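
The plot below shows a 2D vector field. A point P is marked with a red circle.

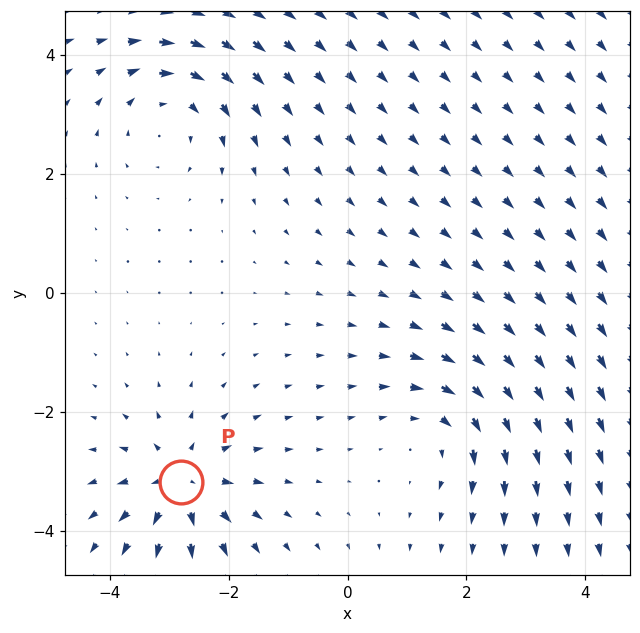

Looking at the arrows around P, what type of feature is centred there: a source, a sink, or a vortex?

At P (-2.8, -3.2) the arrows spread outward. Divergence about +4, curl ≈0 — positive divergence with near-zero curl is a source.

source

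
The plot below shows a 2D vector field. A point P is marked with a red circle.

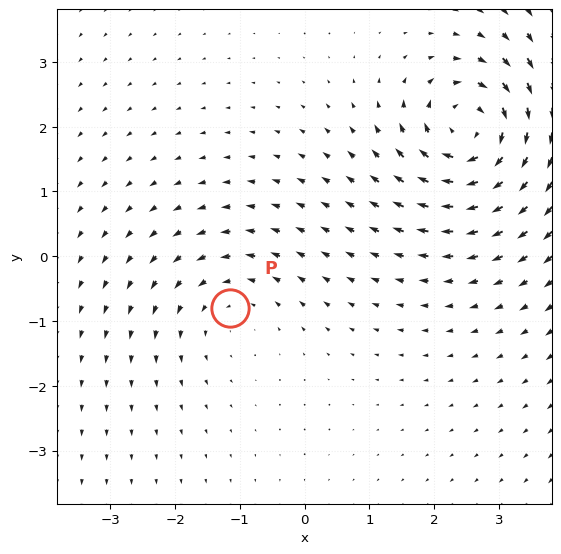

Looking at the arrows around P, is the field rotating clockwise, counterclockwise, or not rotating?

counterclockwise

Near P at (-1.2, -0.8) the arrows circulate counterclockwise. The curl (z-component) there is about +2; positive curl means counterclockwise rotation.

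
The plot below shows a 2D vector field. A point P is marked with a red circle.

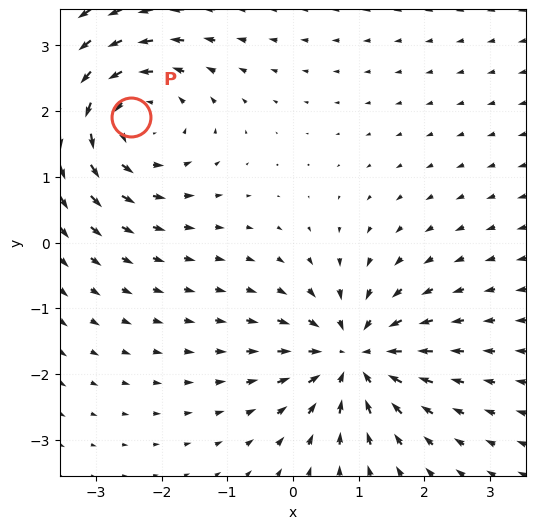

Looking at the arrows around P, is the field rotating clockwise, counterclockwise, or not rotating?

counterclockwise

Near P at (-2.5, 1.9) the arrows circulate counterclockwise. The curl (z-component) there is about +4; positive curl means counterclockwise rotation.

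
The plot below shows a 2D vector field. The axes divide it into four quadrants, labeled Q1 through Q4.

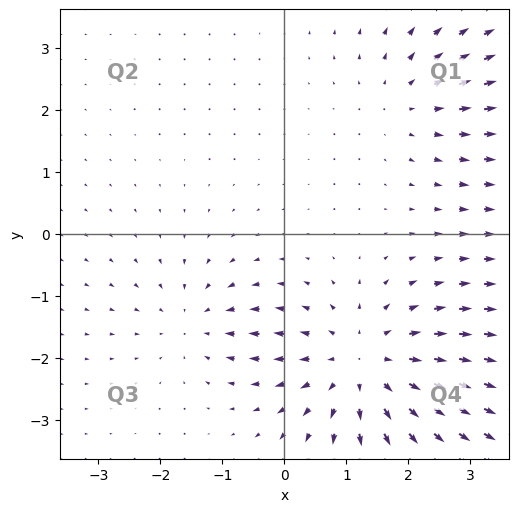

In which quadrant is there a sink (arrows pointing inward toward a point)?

Q3

The sink sits at approximately (-1.4, -1.4), which lies in quadrant Q3. The divergence there is about -3, negative as expected for a sink.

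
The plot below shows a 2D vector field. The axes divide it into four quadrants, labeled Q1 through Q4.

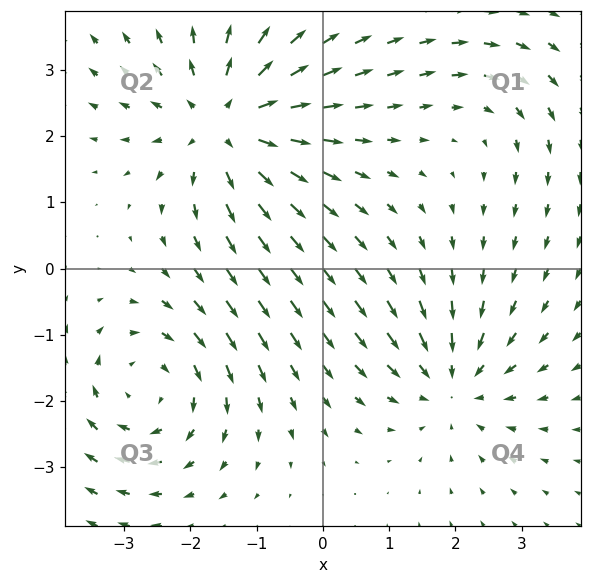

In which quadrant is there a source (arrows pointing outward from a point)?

Q2

The source sits at approximately (-1.5, 2.2), which lies in quadrant Q2. The divergence there is about +5, positive as expected for a source.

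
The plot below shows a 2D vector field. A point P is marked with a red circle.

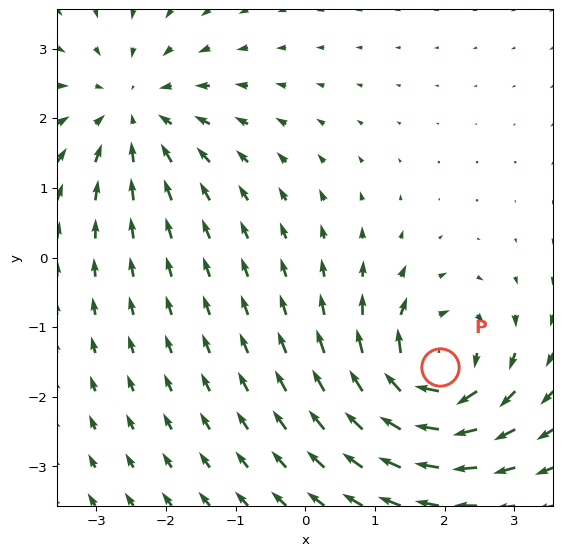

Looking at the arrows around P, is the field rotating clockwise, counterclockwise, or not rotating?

Near P at (1.9, -1.6) the arrows circulate clockwise. The curl (z-component) there is about -6; negative curl means clockwise rotation.

clockwise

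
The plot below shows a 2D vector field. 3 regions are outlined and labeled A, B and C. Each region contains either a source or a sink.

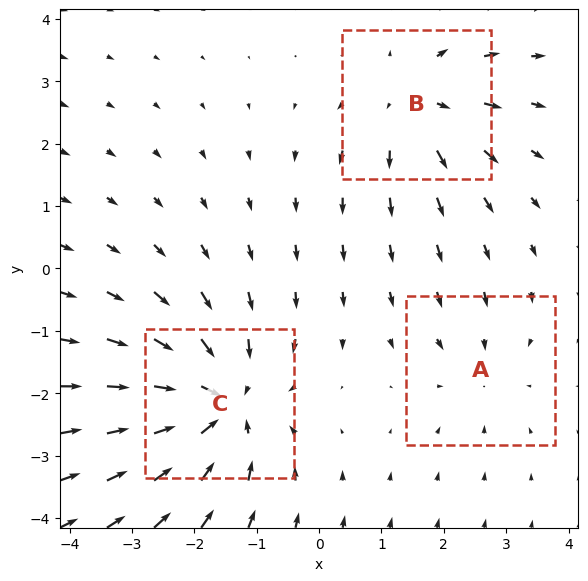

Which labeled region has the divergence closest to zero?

Divergence at each region's feature centre — A: about -2, B: about +3, C: about -5. Region A is closest to zero.

A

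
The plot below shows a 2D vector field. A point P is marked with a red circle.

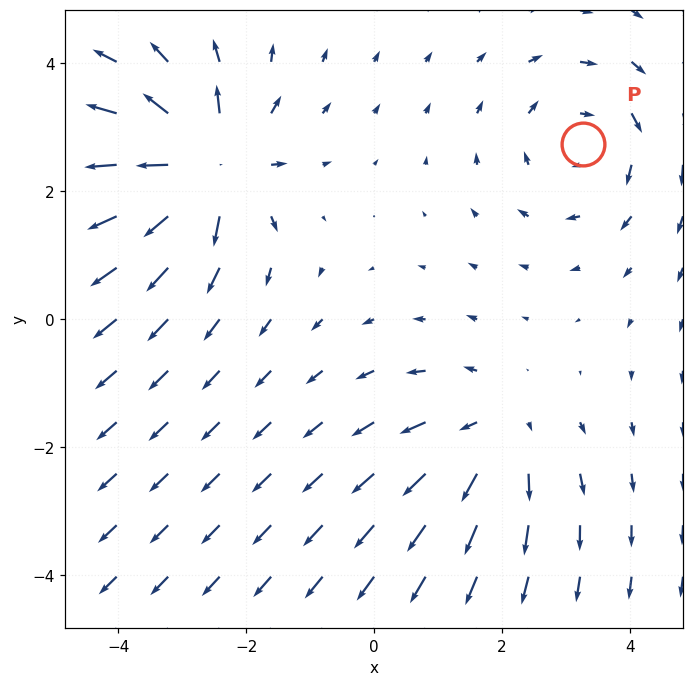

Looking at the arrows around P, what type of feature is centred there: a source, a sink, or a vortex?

At P (3.3, 2.7) the arrows circulate clockwise. Divergence ≈0, curl about -2 — near-zero divergence with nonzero curl is a vortex.

vortex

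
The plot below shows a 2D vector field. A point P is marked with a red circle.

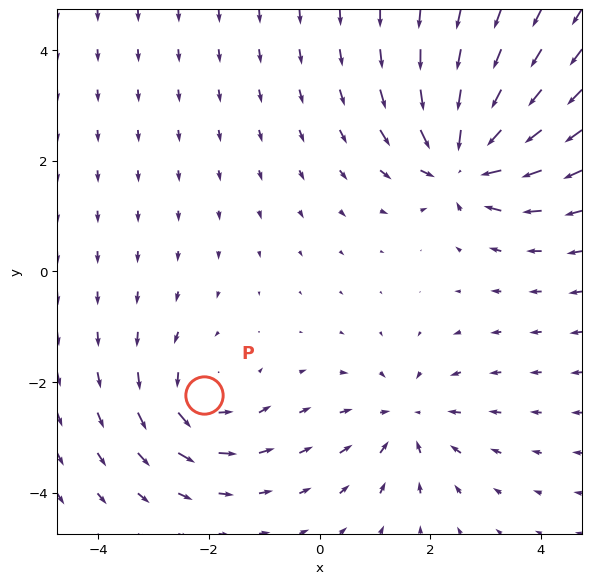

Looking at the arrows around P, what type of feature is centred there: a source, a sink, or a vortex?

At P (-2.1, -2.2) the arrows circulate counterclockwise. Divergence ≈0, curl about +4 — near-zero divergence with nonzero curl is a vortex.

vortex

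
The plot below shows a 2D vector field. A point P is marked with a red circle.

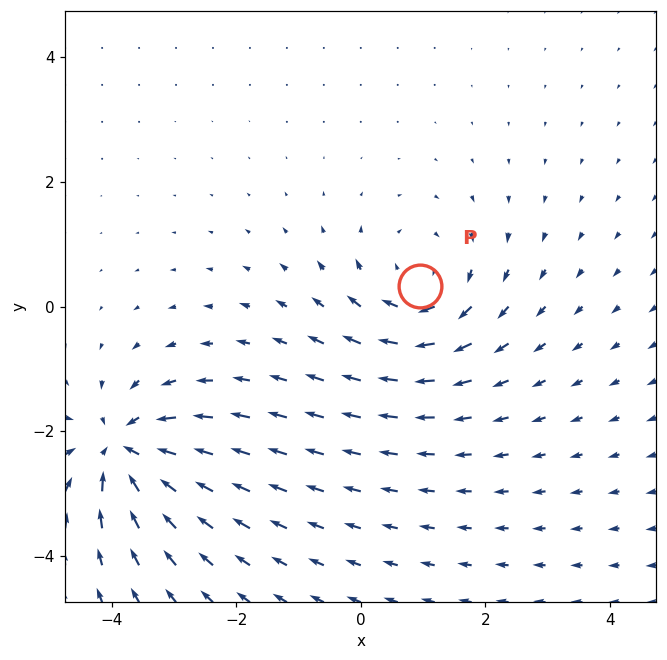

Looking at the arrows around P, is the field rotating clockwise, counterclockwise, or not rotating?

Near P at (1.0, 0.3) the arrows circulate clockwise. The curl (z-component) there is about -4; negative curl means clockwise rotation.

clockwise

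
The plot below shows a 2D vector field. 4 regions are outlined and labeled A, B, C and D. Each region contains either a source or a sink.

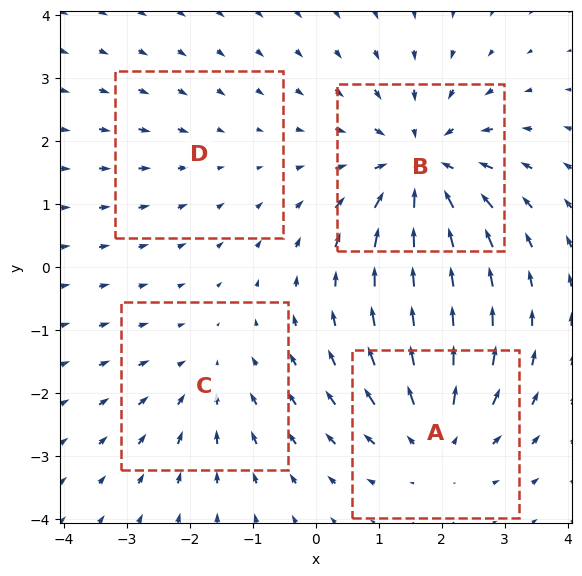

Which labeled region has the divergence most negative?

Divergence at each region's feature centre — A: about +5, B: about -7, C: about -3, D: about -2. Region B is most negative.

B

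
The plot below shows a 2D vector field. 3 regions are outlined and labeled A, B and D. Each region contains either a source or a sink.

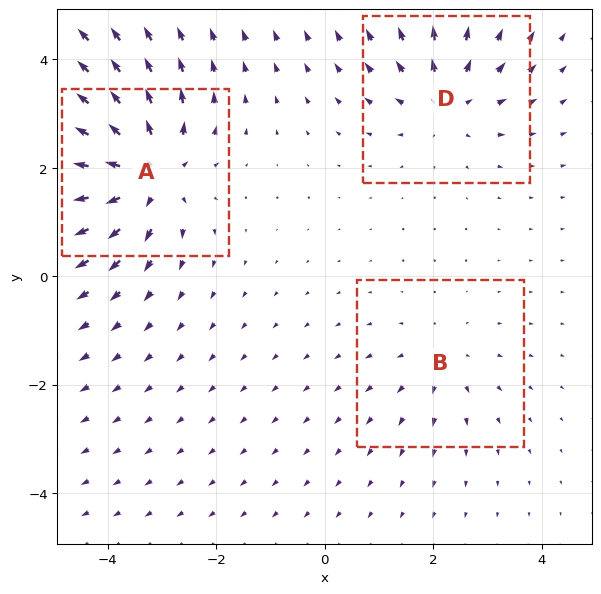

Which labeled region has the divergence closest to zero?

B

Divergence at each region's feature centre — A: about +5, B: about +2, D: about +3. Region B is closest to zero.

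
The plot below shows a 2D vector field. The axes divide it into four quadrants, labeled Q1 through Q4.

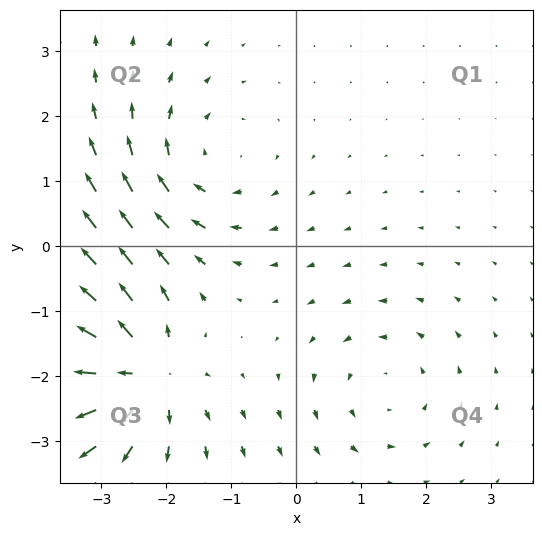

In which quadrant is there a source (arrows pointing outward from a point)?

Q3

The source sits at approximately (-2.4, -2.0), which lies in quadrant Q3. The divergence there is about +6, positive as expected for a source.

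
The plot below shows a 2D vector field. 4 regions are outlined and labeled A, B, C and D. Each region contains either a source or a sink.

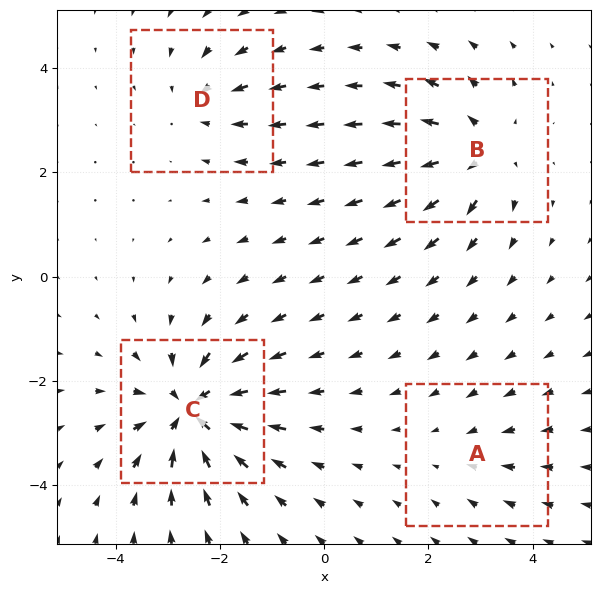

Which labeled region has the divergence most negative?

C

Divergence at each region's feature centre — A: about -2, B: about +5, C: about -8, D: about -4. Region C is most negative.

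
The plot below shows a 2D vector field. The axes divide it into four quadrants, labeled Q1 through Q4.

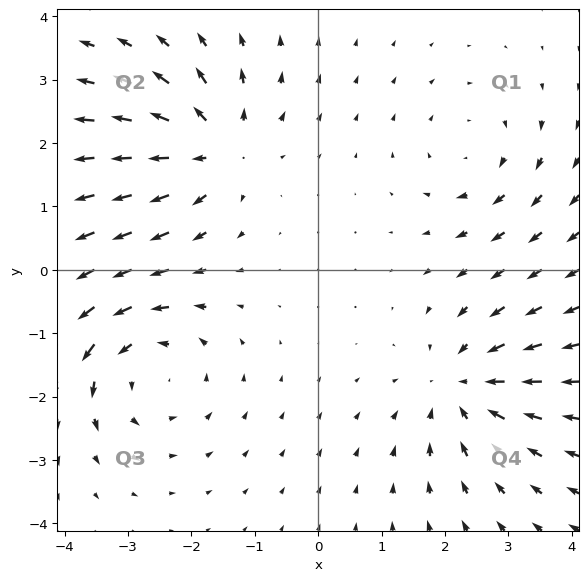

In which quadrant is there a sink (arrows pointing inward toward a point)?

The sink sits at approximately (2.3, -1.8), which lies in quadrant Q4. The divergence there is about -4, negative as expected for a sink.

Q4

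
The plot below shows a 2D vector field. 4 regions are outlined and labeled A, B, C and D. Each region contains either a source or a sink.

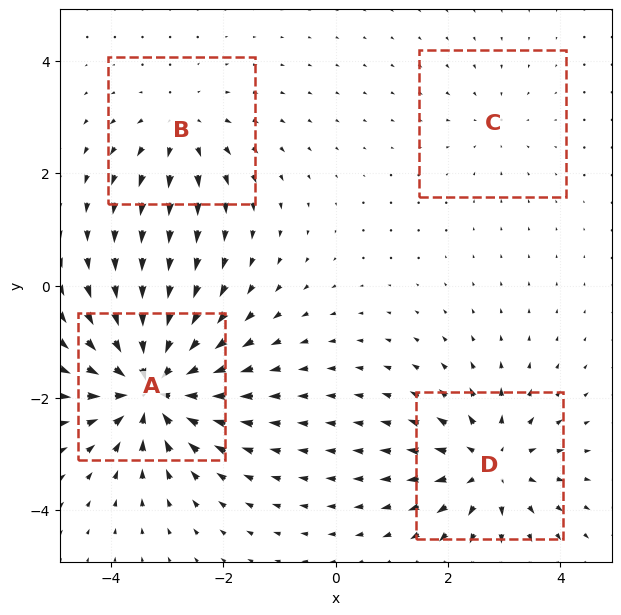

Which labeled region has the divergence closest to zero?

Divergence at each region's feature centre — A: about -8, B: about +4, C: about -2, D: about +5. Region C is closest to zero.

C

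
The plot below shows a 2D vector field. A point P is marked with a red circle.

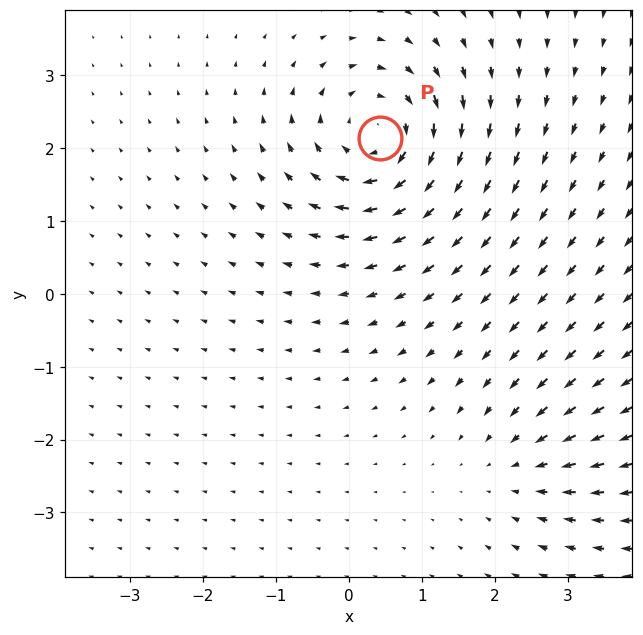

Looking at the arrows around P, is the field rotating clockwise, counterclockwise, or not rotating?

clockwise

Near P at (0.4, 2.1) the arrows circulate clockwise. The curl (z-component) there is about -5; negative curl means clockwise rotation.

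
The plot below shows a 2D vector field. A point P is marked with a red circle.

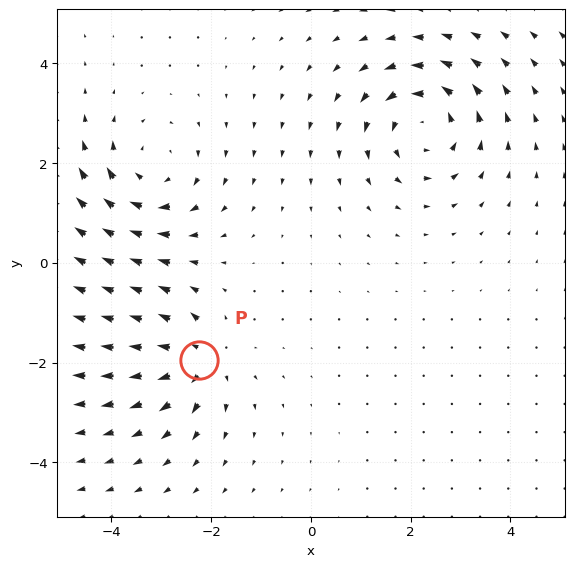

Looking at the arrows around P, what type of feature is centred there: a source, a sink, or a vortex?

source

At P (-2.2, -1.9) the arrows spread outward. Divergence about +5, curl ≈0 — positive divergence with near-zero curl is a source.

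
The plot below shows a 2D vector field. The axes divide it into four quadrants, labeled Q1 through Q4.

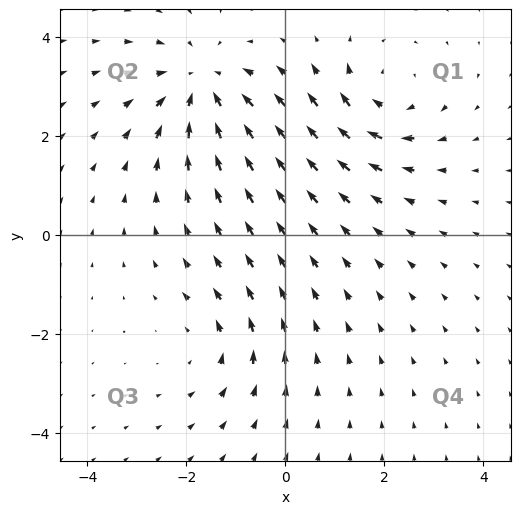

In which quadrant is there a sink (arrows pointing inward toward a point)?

The sink sits at approximately (-1.7, 3.0), which lies in quadrant Q2. The divergence there is about -4, negative as expected for a sink.

Q2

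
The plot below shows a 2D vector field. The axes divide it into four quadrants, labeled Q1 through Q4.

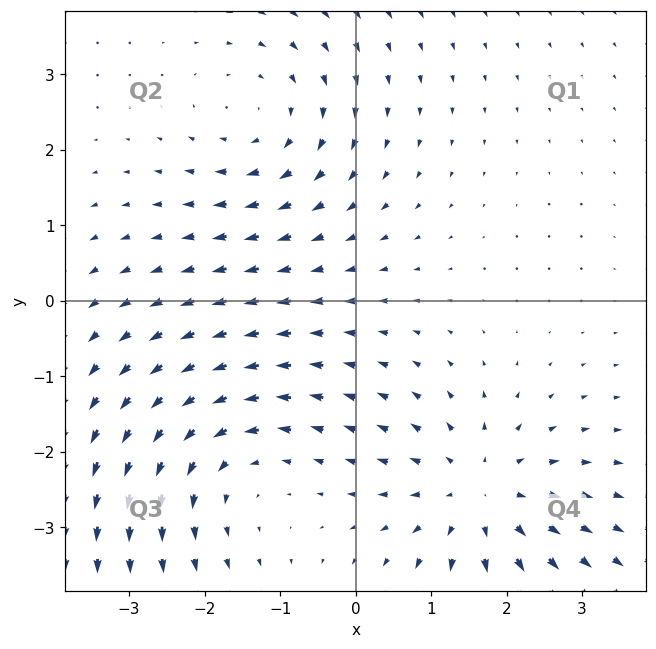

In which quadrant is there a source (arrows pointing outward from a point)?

Q4

The source sits at approximately (1.7, -2.6), which lies in quadrant Q4. The divergence there is about +4, positive as expected for a source.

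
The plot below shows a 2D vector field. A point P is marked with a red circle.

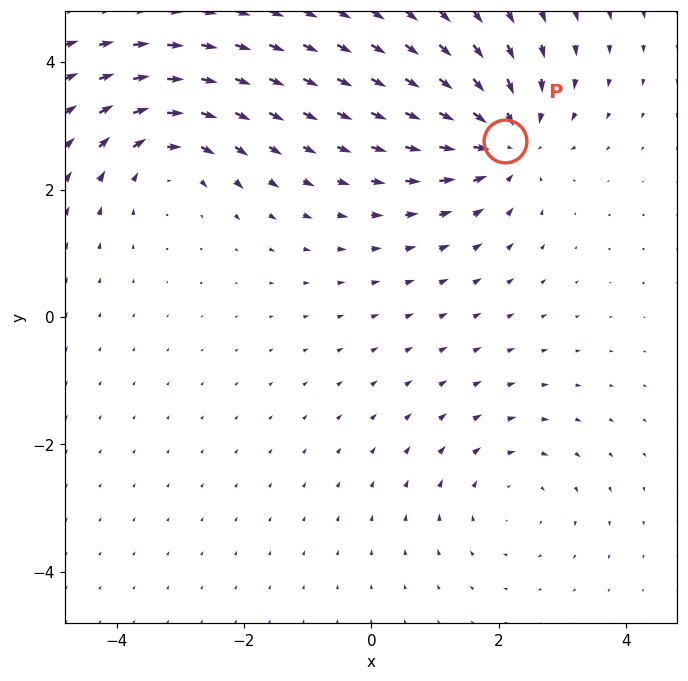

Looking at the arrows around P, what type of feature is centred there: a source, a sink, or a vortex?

At P (2.1, 2.8) the arrows converge inward. Divergence about -5, curl ≈0 — negative divergence with near-zero curl is a sink.

sink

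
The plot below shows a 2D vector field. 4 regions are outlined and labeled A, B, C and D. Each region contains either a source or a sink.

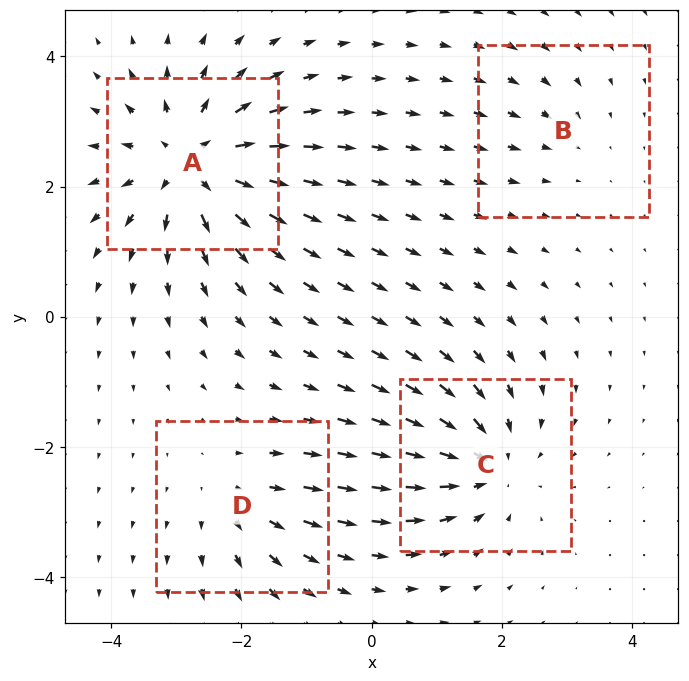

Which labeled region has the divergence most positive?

A

Divergence at each region's feature centre — A: about +7, B: about -2, C: about -5, D: about +3. Region A is most positive.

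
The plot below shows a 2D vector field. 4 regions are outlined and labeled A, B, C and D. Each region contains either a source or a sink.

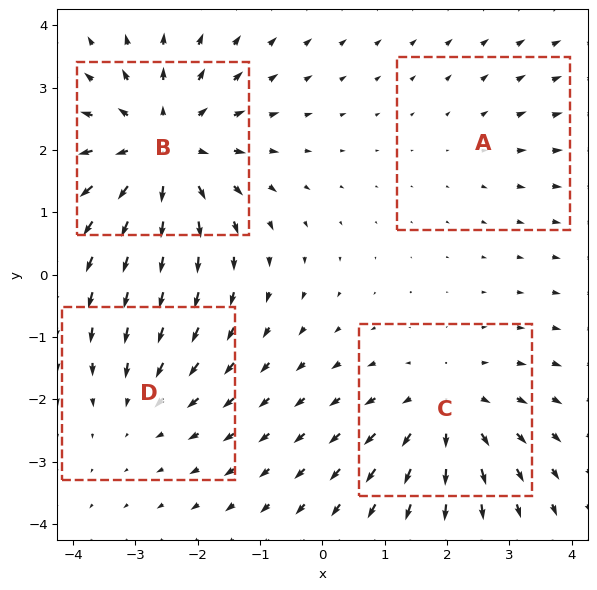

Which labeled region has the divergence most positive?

Divergence at each region's feature centre — A: about +2, B: about +6, C: about +4, D: about -3. Region B is most positive.

B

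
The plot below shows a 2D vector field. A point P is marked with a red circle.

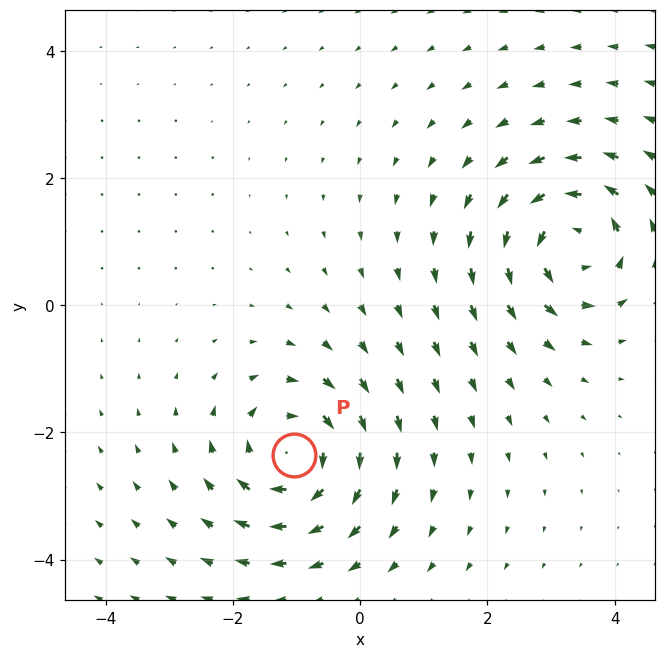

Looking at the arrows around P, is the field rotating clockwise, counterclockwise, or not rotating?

Near P at (-1.0, -2.4) the arrows circulate clockwise. The curl (z-component) there is about -6; negative curl means clockwise rotation.

clockwise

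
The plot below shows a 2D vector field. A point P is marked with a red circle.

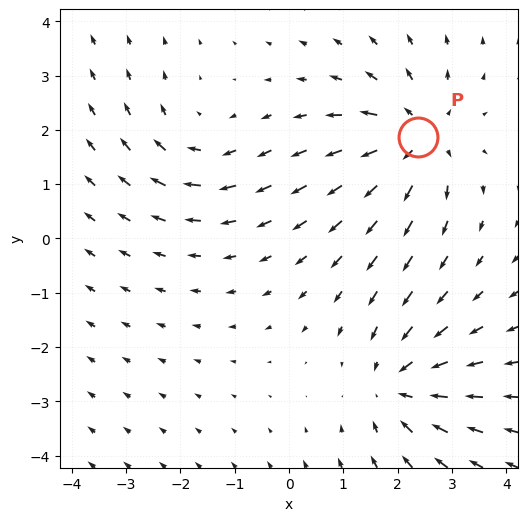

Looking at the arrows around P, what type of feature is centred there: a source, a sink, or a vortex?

source

At P (2.4, 1.9) the arrows spread outward. Divergence about +4, curl ≈0 — positive divergence with near-zero curl is a source.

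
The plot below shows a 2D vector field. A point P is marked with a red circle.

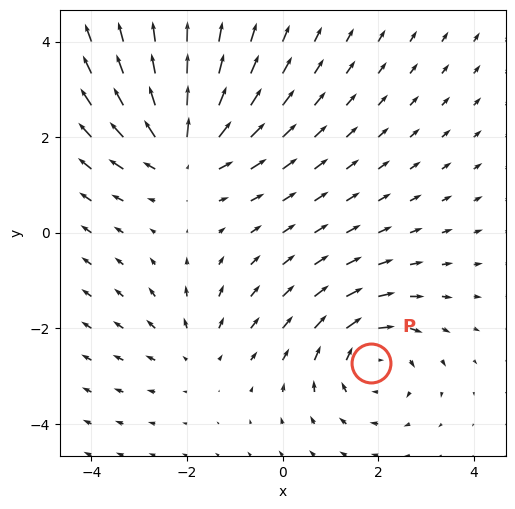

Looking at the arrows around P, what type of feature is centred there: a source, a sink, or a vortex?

vortex

At P (1.8, -2.7) the arrows circulate clockwise. Divergence ≈0, curl about -4 — near-zero divergence with nonzero curl is a vortex.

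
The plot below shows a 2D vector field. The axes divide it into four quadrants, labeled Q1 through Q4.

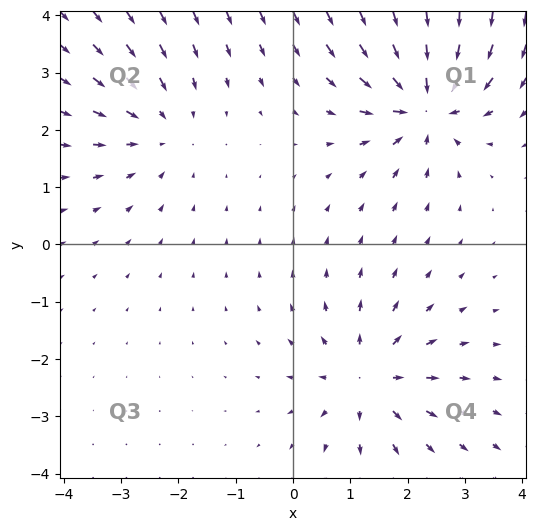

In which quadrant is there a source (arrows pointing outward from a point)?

The source sits at approximately (1.3, -2.3), which lies in quadrant Q4. The divergence there is about +4, positive as expected for a source.

Q4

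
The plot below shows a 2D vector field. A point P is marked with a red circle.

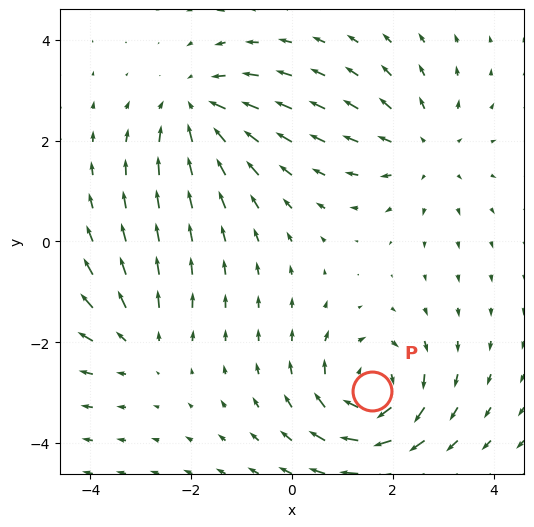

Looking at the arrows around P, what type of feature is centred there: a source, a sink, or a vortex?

At P (1.6, -3.0) the arrows circulate clockwise. Divergence ≈0, curl about -6 — near-zero divergence with nonzero curl is a vortex.

vortex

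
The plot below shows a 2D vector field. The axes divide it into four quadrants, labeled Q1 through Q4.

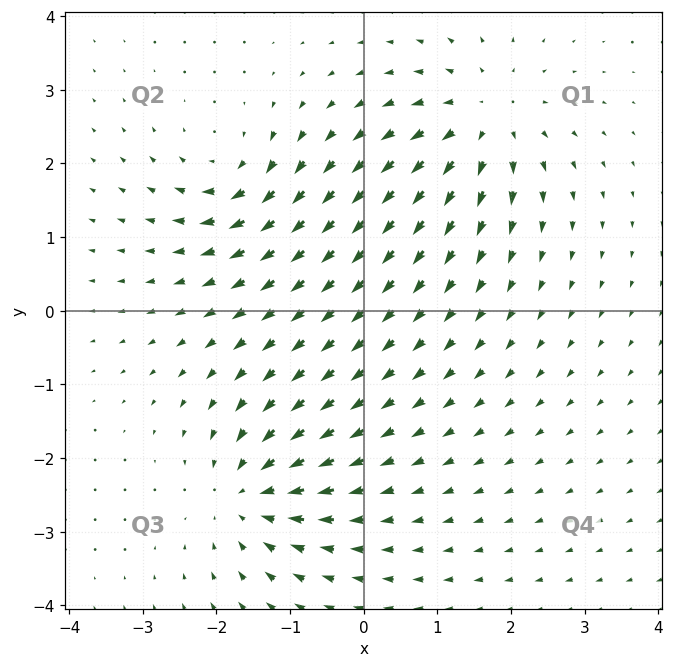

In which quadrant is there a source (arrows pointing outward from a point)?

The source sits at approximately (1.6, 2.6), which lies in quadrant Q1. The divergence there is about +4, positive as expected for a source.

Q1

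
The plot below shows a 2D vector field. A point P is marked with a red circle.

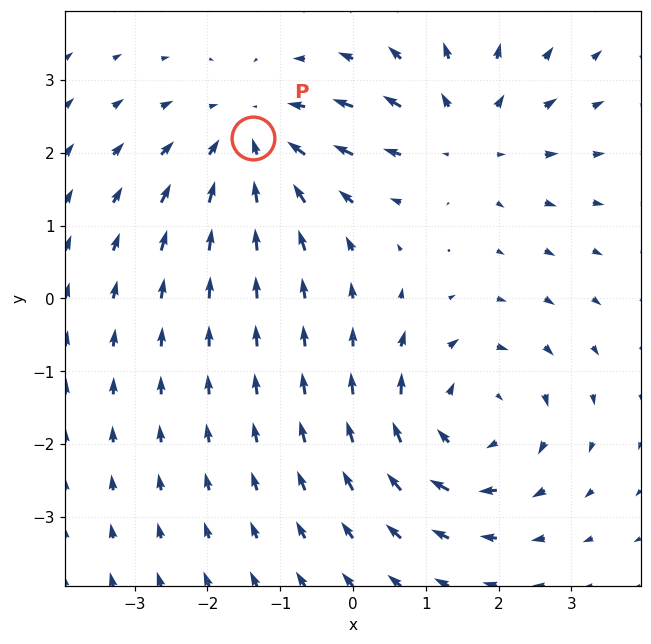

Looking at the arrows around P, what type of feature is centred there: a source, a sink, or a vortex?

sink

At P (-1.4, 2.2) the arrows converge inward. Divergence about -4, curl ≈0 — negative divergence with near-zero curl is a sink.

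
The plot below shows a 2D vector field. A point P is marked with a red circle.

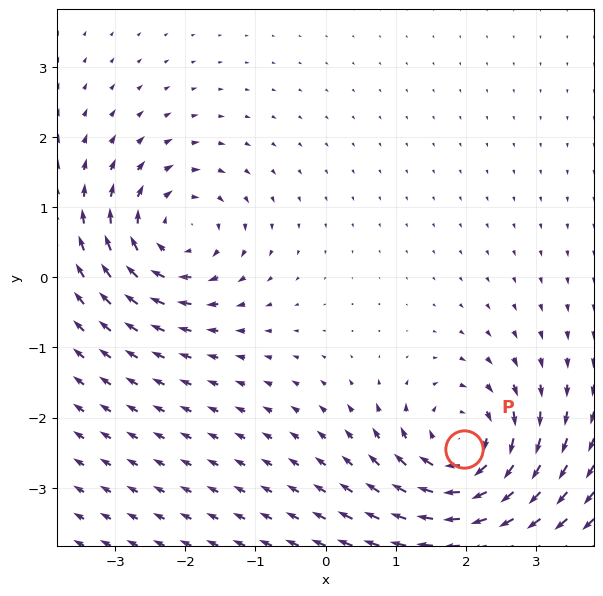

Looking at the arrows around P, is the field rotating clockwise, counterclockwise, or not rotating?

Near P at (2.0, -2.5) the arrows circulate clockwise. The curl (z-component) there is about -6; negative curl means clockwise rotation.

clockwise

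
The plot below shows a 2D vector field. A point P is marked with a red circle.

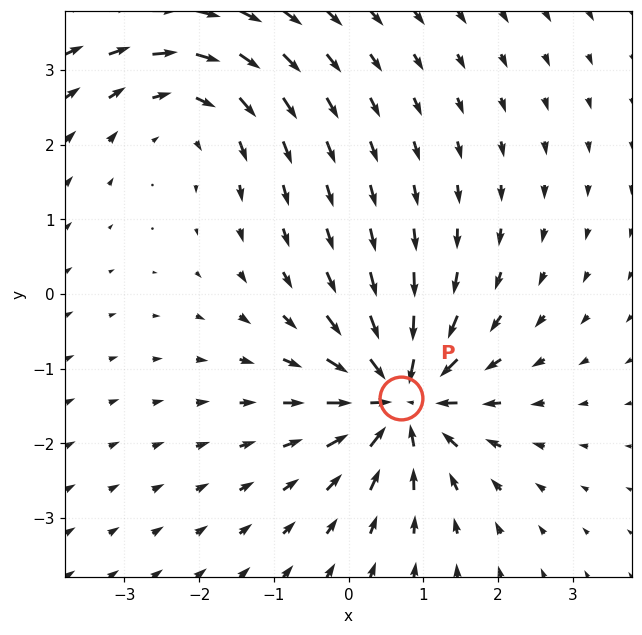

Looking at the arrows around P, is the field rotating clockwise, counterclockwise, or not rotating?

not rotating

Near P at (0.7, -1.4) the arrows show no circulation. The curl there is ≈0.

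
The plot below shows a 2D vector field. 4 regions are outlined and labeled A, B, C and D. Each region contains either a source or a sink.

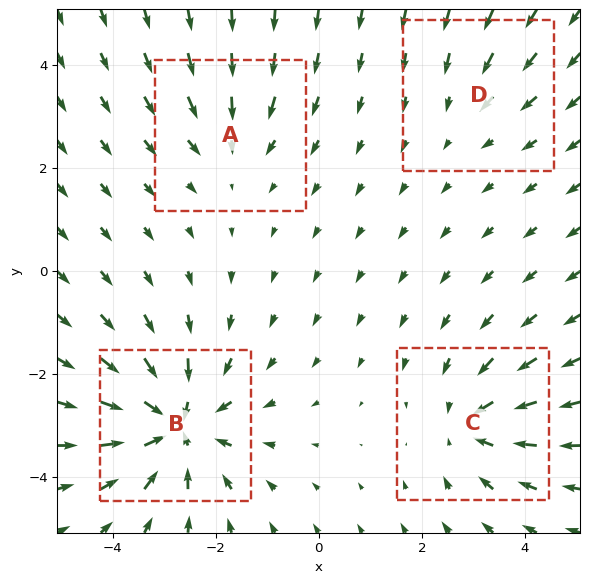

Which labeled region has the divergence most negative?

Divergence at each region's feature centre — A: about -3, B: about -7, C: about -5, D: about -2. Region B is most negative.

B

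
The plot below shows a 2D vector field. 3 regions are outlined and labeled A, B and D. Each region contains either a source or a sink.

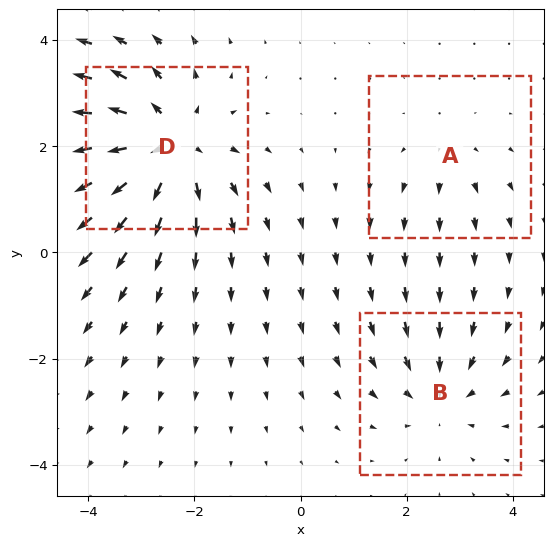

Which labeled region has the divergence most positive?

Divergence at each region's feature centre — A: about +2, B: about -3, D: about +5. Region D is most positive.

D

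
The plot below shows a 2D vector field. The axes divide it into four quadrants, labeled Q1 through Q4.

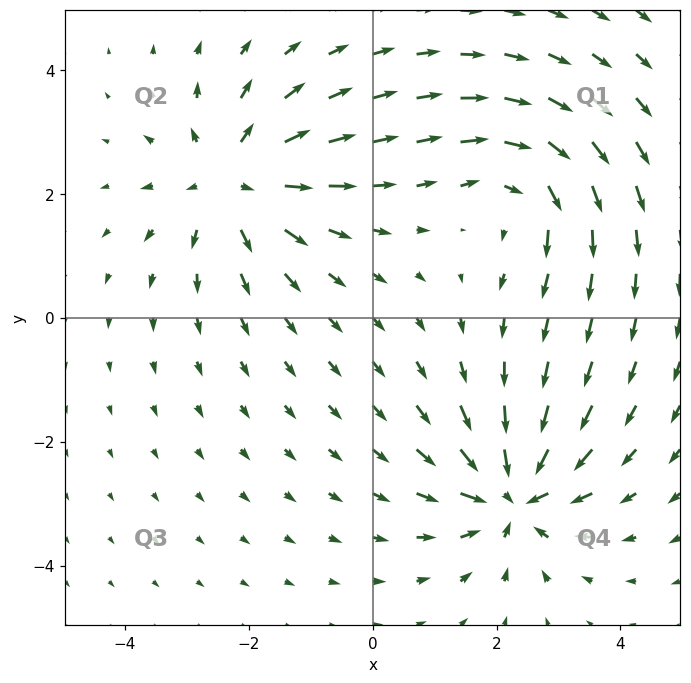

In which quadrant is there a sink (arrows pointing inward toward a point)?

Q4

The sink sits at approximately (2.3, -2.9), which lies in quadrant Q4. The divergence there is about -5, negative as expected for a sink.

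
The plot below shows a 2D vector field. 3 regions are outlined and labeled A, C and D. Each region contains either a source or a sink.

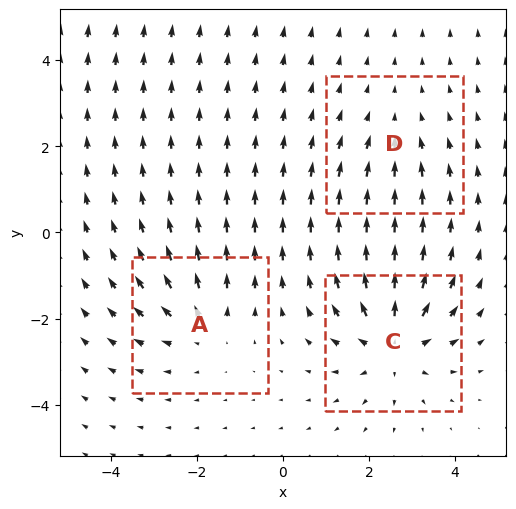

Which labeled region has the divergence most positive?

C

Divergence at each region's feature centre — A: about +3, C: about +4, D: about -2. Region C is most positive.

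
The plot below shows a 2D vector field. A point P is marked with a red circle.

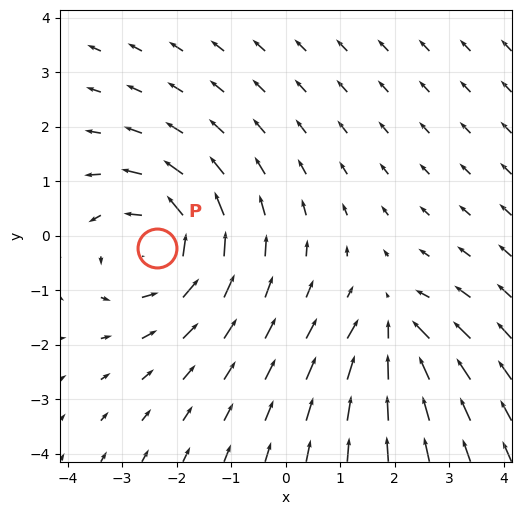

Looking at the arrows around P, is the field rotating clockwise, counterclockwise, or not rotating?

counterclockwise

Near P at (-2.4, -0.2) the arrows circulate counterclockwise. The curl (z-component) there is about +4; positive curl means counterclockwise rotation.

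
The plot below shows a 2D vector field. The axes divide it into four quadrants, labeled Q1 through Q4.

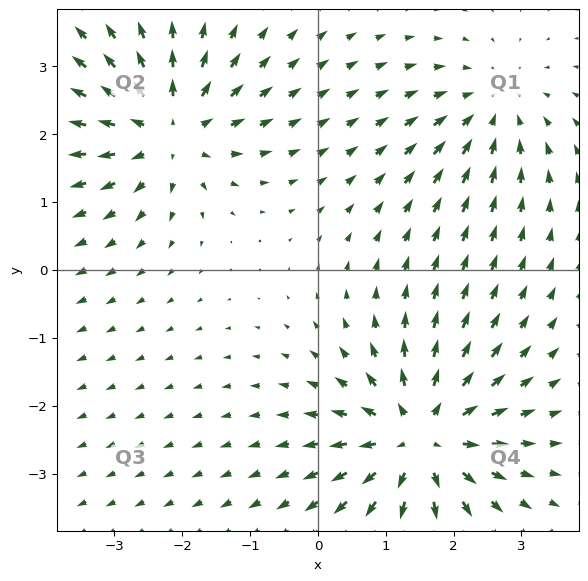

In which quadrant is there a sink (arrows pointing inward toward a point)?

Q1

The sink sits at approximately (2.6, 2.4), which lies in quadrant Q1. The divergence there is about -3, negative as expected for a sink.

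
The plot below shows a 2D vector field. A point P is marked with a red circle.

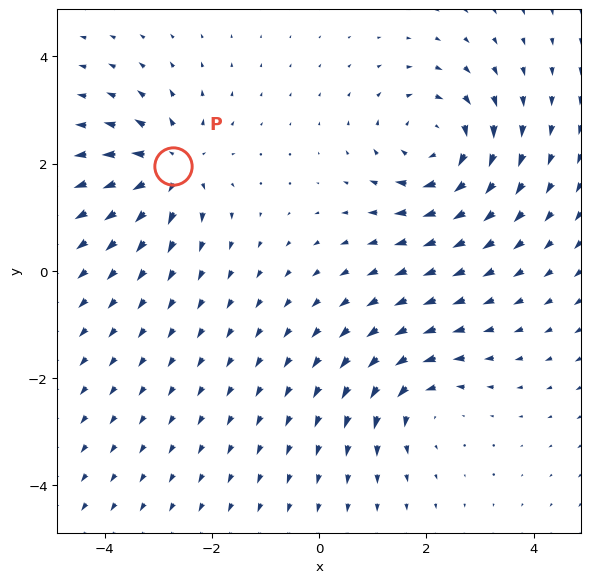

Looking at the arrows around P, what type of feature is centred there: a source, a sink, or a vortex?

source

At P (-2.7, 2.0) the arrows spread outward. Divergence about +5, curl ≈0 — positive divergence with near-zero curl is a source.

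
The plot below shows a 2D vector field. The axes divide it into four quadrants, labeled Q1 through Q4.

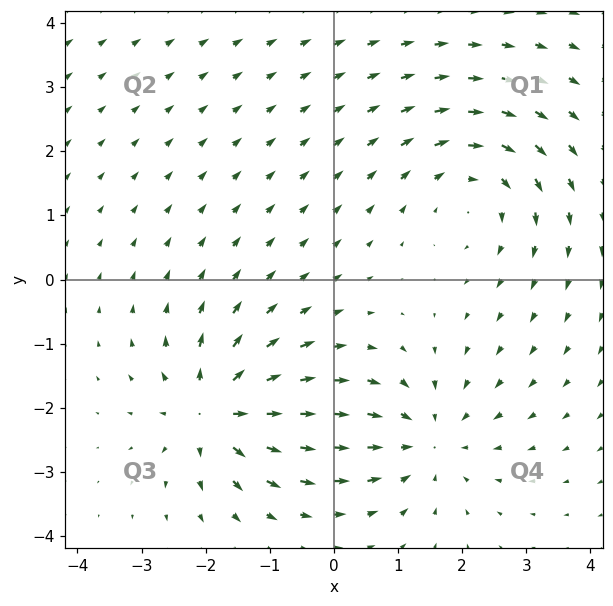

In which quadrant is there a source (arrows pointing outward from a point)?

The source sits at approximately (-1.8, -2.1), which lies in quadrant Q3. The divergence there is about +5, positive as expected for a source.

Q3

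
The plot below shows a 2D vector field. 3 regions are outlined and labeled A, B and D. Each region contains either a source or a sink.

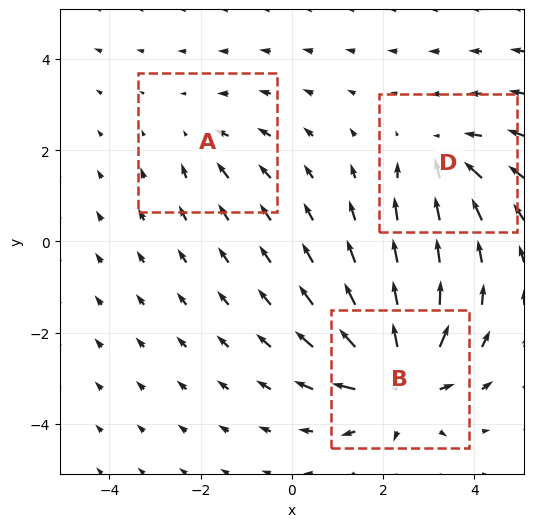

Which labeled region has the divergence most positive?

Divergence at each region's feature centre — A: about -2, B: about +5, D: about -3. Region B is most positive.

B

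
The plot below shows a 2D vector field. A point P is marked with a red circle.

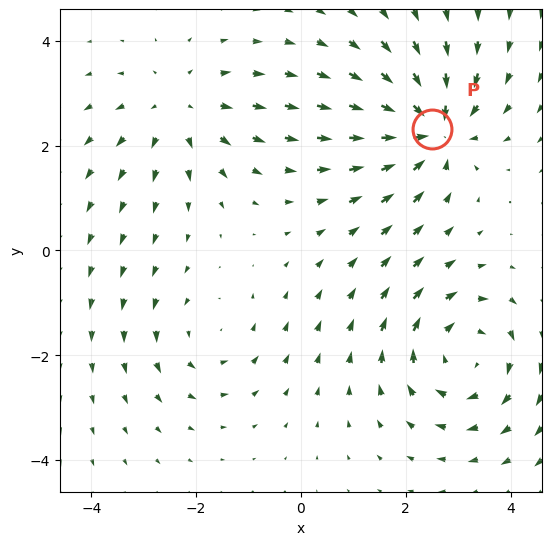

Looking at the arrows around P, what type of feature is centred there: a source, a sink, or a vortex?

At P (2.5, 2.3) the arrows converge inward. Divergence about -6, curl ≈0 — negative divergence with near-zero curl is a sink.

sink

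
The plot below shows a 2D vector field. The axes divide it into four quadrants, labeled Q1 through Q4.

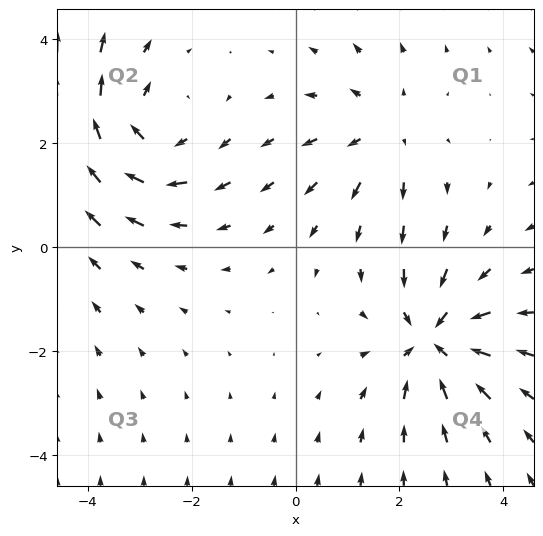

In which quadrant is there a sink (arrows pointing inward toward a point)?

The sink sits at approximately (2.7, -1.8), which lies in quadrant Q4. The divergence there is about -4, negative as expected for a sink.

Q4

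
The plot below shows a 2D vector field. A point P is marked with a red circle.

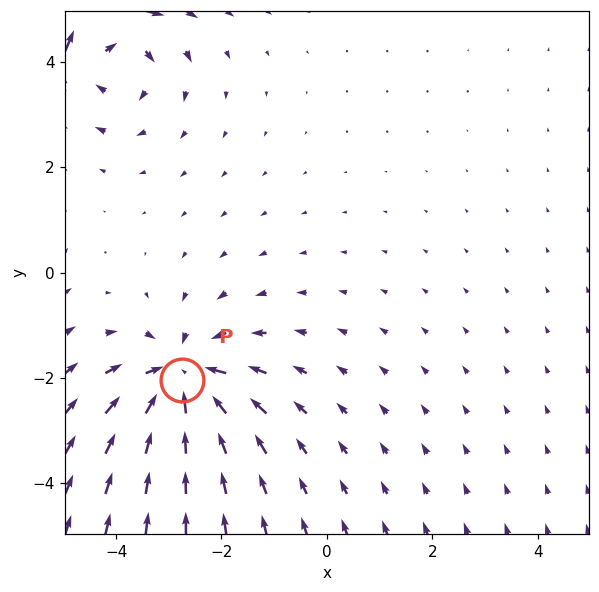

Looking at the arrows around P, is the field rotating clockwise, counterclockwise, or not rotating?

Near P at (-2.7, -2.0) the arrows show no circulation. The curl there is ≈0.

not rotating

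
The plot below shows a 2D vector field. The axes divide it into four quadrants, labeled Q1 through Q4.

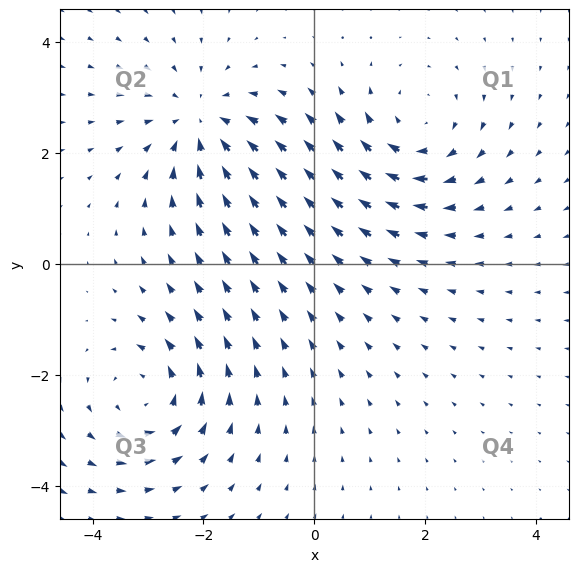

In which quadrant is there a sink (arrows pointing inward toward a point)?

The sink sits at approximately (-2.0, 2.5), which lies in quadrant Q2. The divergence there is about -4, negative as expected for a sink.

Q2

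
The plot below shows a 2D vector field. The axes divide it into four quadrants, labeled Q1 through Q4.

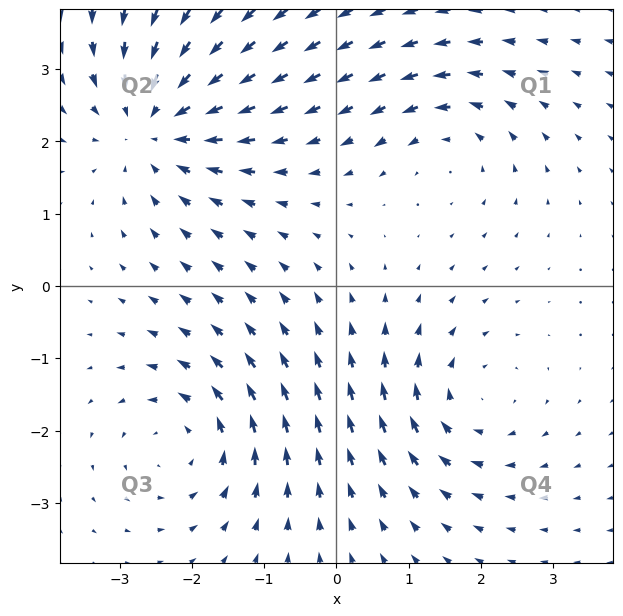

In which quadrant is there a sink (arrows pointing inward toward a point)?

The sink sits at approximately (-2.5, 2.2), which lies in quadrant Q2. The divergence there is about -4, negative as expected for a sink.

Q2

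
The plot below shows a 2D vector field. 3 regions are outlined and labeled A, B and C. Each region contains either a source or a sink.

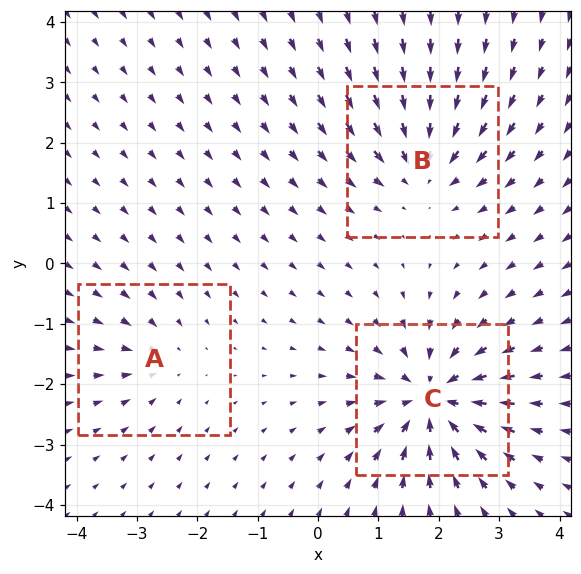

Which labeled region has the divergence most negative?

C

Divergence at each region's feature centre — A: about -3, B: about -4, C: about -6. Region C is most negative.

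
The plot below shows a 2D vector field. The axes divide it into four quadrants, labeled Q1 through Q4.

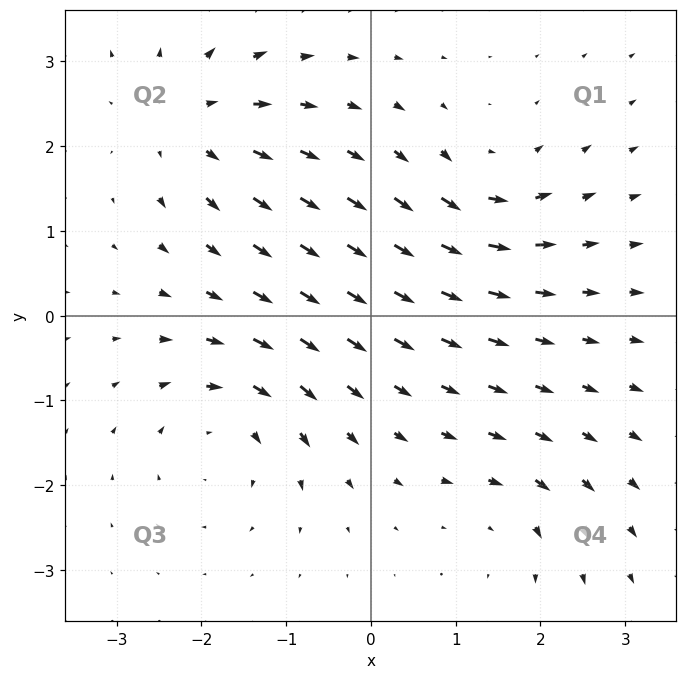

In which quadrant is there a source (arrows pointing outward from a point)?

The source sits at approximately (-2.1, 2.3), which lies in quadrant Q2. The divergence there is about +6, positive as expected for a source.

Q2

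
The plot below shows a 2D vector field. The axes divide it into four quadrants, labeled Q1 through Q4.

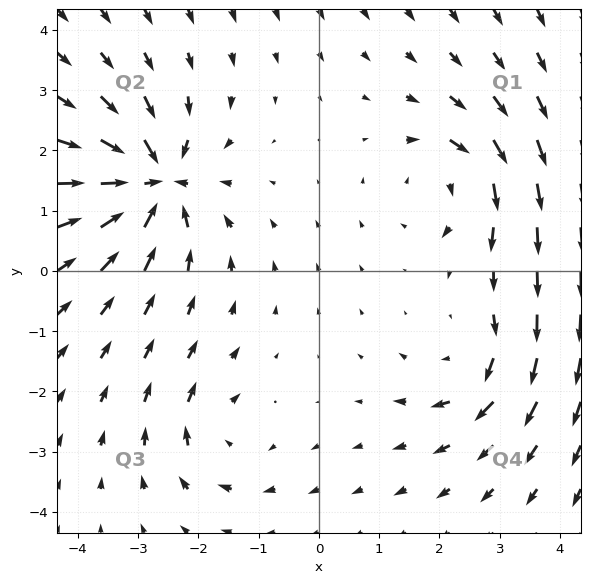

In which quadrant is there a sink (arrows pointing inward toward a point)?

Q2

The sink sits at approximately (-2.7, 1.5), which lies in quadrant Q2. The divergence there is about -7, negative as expected for a sink.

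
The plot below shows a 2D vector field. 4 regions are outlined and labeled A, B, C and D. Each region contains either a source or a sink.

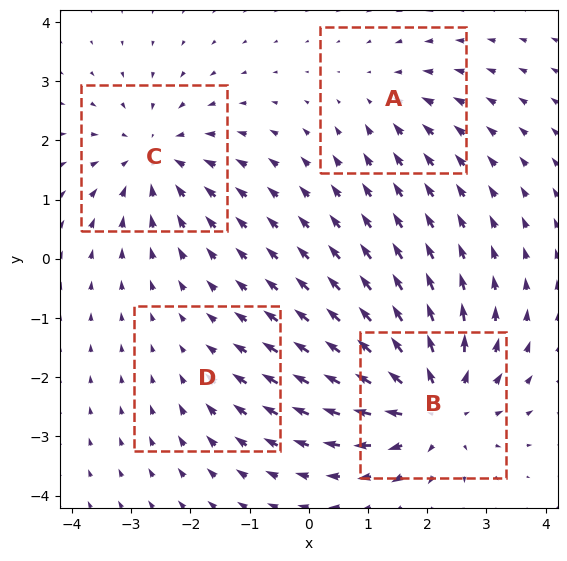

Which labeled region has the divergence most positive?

B

Divergence at each region's feature centre — A: about -3, B: about +7, C: about -5, D: about -2. Region B is most positive.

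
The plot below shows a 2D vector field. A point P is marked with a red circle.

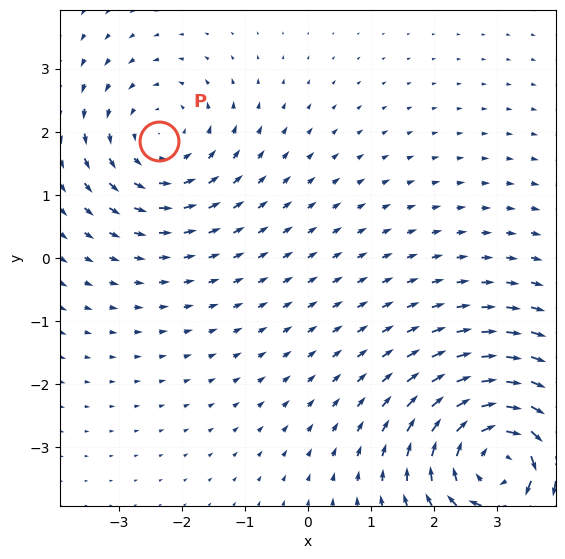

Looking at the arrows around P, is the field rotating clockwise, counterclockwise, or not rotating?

counterclockwise

Near P at (-2.4, 1.9) the arrows circulate counterclockwise. The curl (z-component) there is about +2; positive curl means counterclockwise rotation.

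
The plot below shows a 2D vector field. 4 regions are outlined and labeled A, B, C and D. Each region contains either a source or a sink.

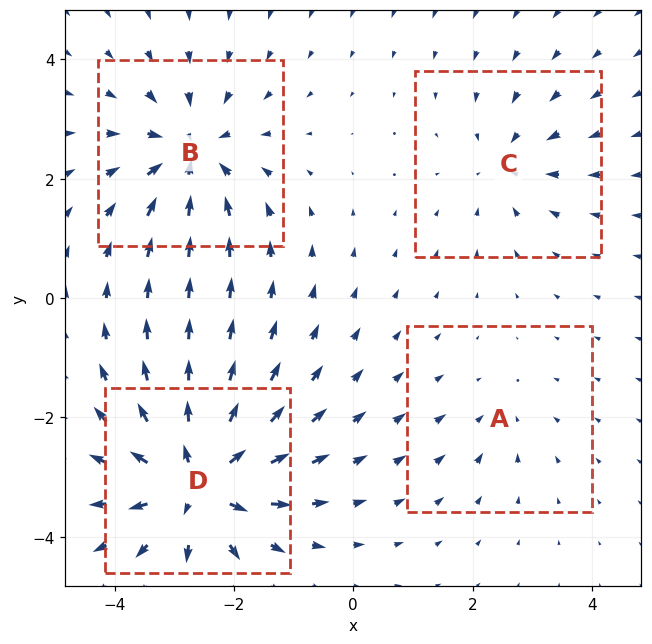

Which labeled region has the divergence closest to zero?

Divergence at each region's feature centre — A: about -2, B: about -6, C: about -3, D: about +8. Region A is closest to zero.

A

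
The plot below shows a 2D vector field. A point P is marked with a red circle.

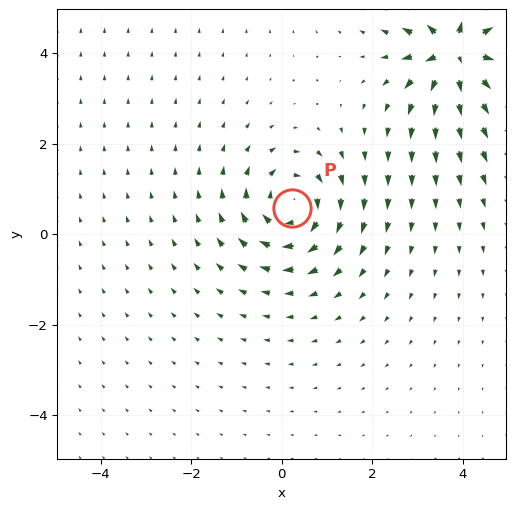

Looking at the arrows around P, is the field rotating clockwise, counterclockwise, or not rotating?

clockwise

Near P at (0.2, 0.6) the arrows circulate clockwise. The curl (z-component) there is about -4; negative curl means clockwise rotation.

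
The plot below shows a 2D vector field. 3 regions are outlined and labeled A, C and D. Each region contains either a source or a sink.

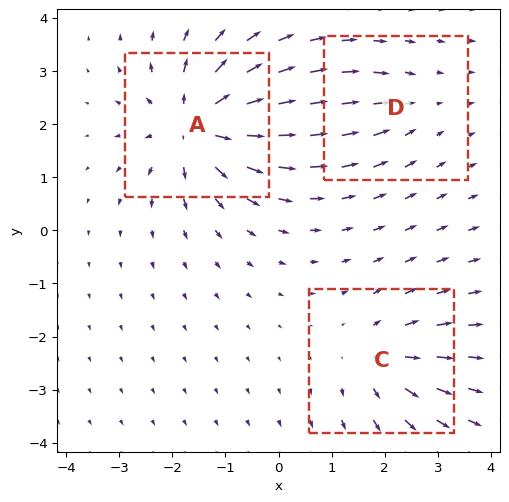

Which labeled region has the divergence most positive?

Divergence at each region's feature centre — A: about +6, C: about +4, D: about -2. Region A is most positive.

A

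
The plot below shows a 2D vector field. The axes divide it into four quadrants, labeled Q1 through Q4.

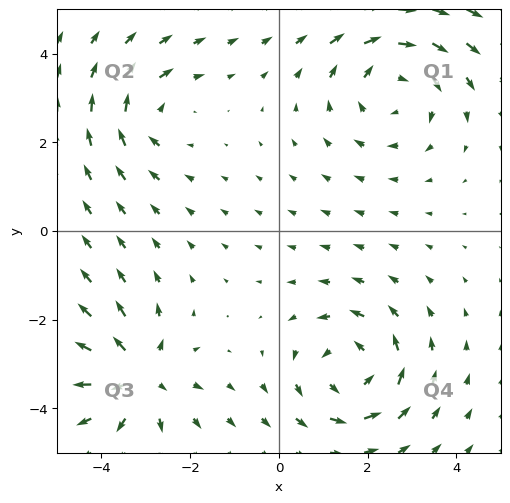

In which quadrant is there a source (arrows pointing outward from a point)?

The source sits at approximately (-3.1, -3.2), which lies in quadrant Q3. The divergence there is about +5, positive as expected for a source.

Q3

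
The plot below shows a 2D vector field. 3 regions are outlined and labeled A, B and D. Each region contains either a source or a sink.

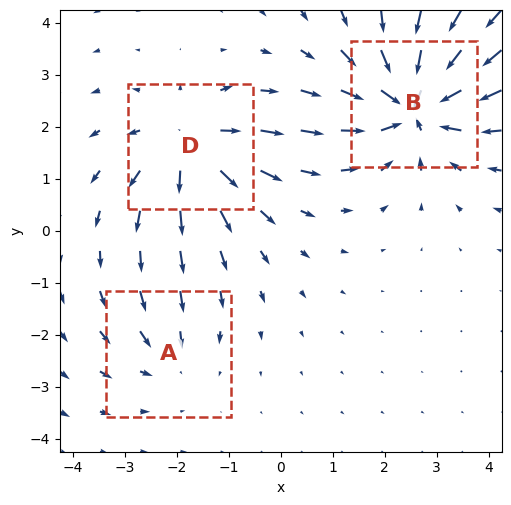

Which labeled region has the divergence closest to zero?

Divergence at each region's feature centre — A: about -2, B: about -5, D: about +4. Region A is closest to zero.

A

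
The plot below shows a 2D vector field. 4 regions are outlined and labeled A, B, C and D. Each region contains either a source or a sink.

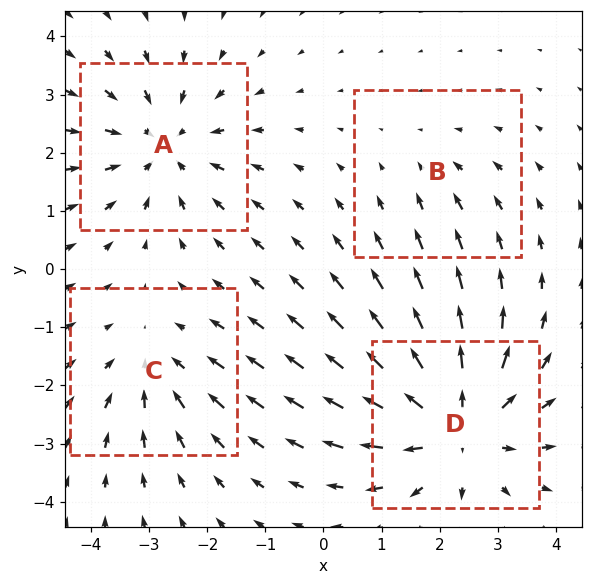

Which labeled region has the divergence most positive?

Divergence at each region's feature centre — A: about -4, B: about -2, C: about -3, D: about +6. Region D is most positive.

D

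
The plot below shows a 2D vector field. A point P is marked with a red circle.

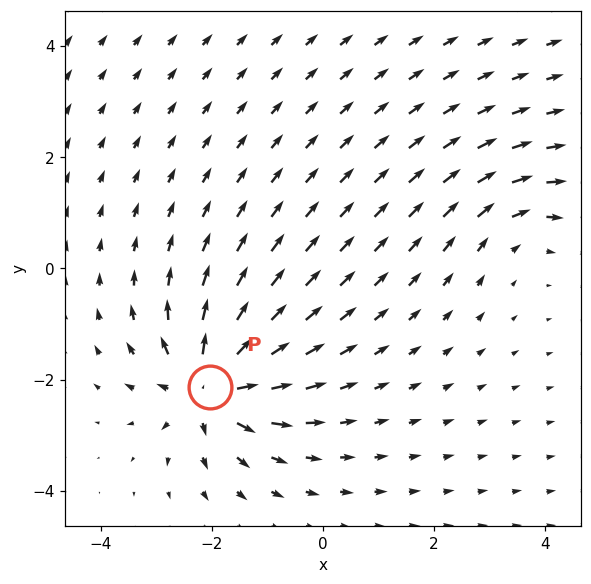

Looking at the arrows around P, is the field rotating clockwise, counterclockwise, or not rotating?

Near P at (-2.0, -2.1) the arrows show no circulation. The curl there is ≈0.

not rotating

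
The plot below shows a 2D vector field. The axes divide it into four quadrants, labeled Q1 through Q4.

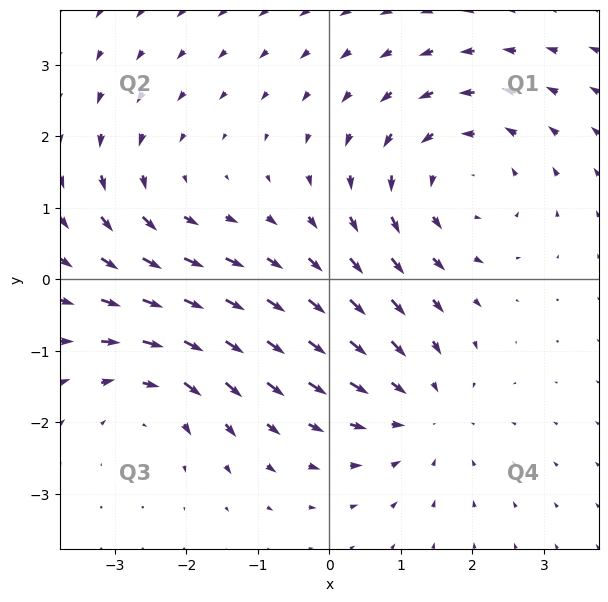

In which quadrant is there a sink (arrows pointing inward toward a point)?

The sink sits at approximately (1.3, -1.8), which lies in quadrant Q4. The divergence there is about -3, negative as expected for a sink.

Q4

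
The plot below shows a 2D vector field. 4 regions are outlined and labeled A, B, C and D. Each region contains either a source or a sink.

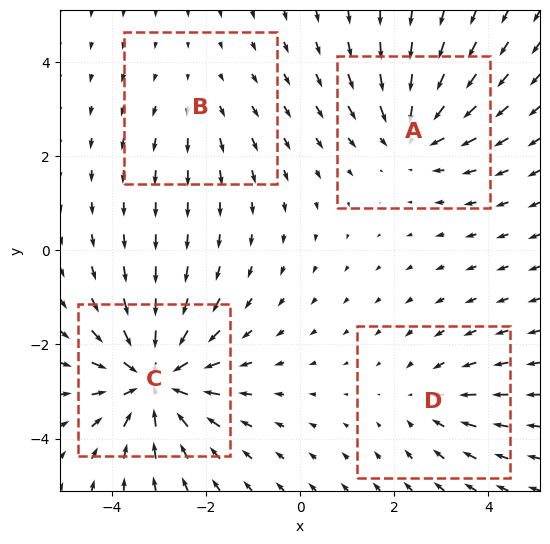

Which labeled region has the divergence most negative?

C

Divergence at each region's feature centre — A: about -4, B: about +2, C: about -6, D: about -3. Region C is most negative.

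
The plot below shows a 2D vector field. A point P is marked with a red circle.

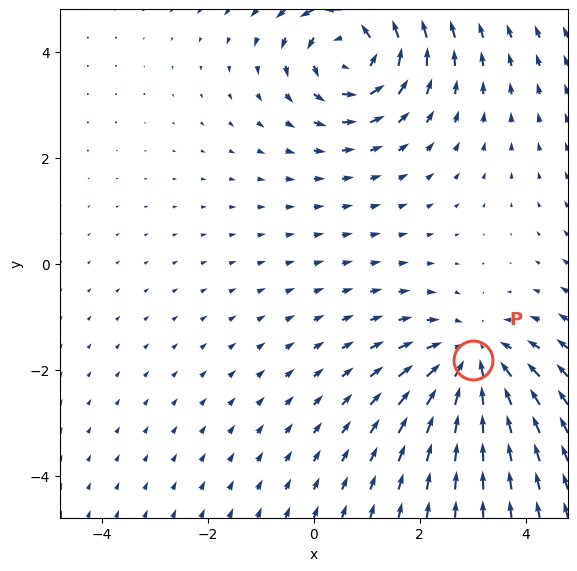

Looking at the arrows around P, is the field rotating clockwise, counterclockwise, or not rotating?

not rotating

Near P at (3.0, -1.8) the arrows show no circulation. The curl there is ≈0.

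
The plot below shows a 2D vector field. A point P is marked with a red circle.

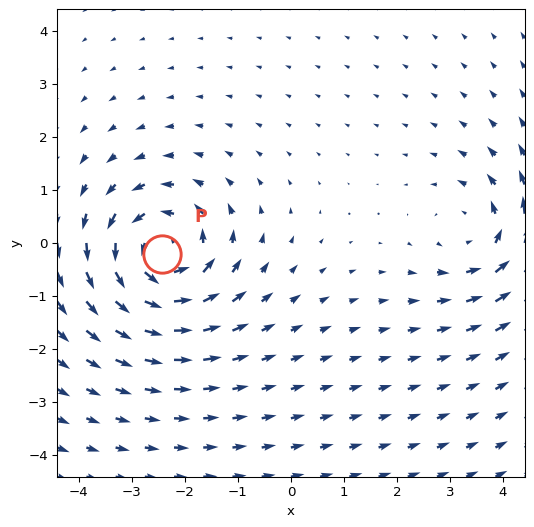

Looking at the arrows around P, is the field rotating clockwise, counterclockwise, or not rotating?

Near P at (-2.4, -0.2) the arrows circulate counterclockwise. The curl (z-component) there is about +4; positive curl means counterclockwise rotation.

counterclockwise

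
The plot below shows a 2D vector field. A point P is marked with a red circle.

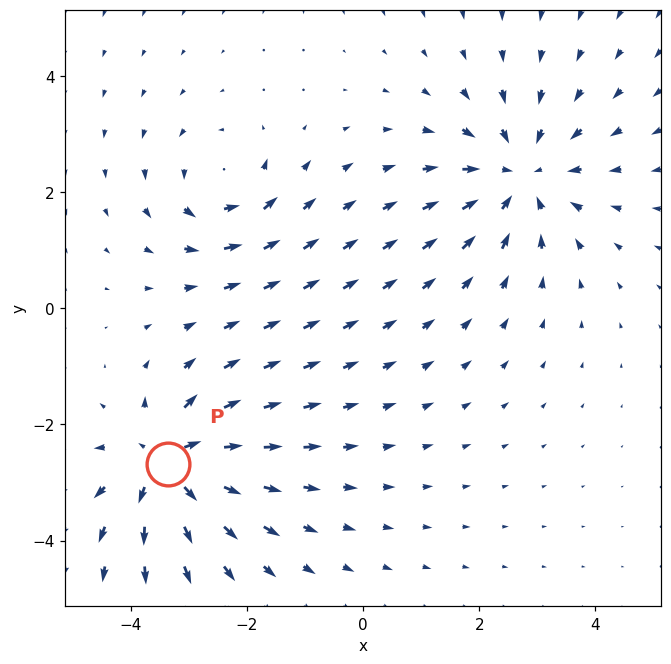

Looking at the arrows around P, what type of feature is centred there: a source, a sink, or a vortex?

source

At P (-3.4, -2.7) the arrows spread outward. Divergence about +6, curl ≈0 — positive divergence with near-zero curl is a source.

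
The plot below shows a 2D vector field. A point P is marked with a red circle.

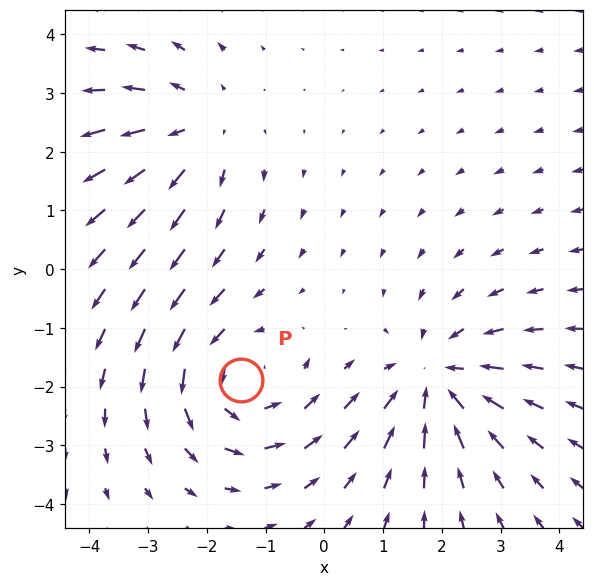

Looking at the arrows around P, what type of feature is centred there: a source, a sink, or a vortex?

At P (-1.4, -1.9) the arrows circulate counterclockwise. Divergence ≈0, curl about +3 — near-zero divergence with nonzero curl is a vortex.

vortex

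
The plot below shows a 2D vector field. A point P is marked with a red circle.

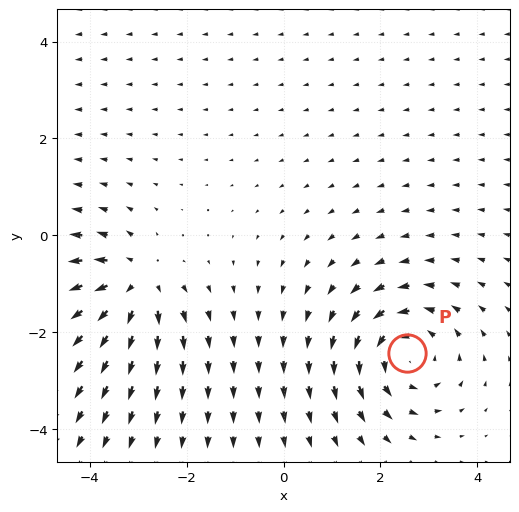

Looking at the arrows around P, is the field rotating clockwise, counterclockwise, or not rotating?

Near P at (2.5, -2.4) the arrows circulate counterclockwise. The curl (z-component) there is about +4; positive curl means counterclockwise rotation.

counterclockwise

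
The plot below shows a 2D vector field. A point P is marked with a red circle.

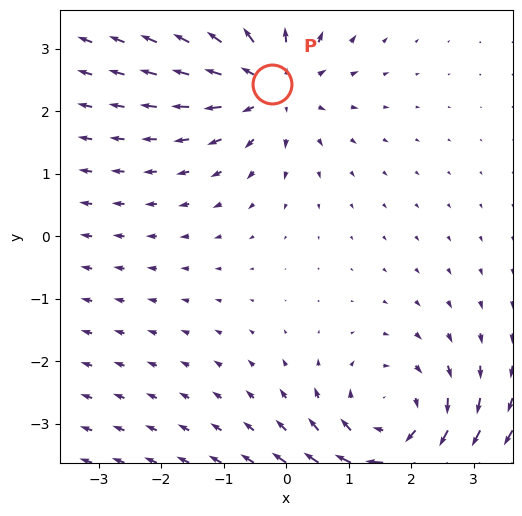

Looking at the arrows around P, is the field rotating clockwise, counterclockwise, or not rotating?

not rotating

Near P at (-0.2, 2.4) the arrows show no circulation. The curl there is ≈0.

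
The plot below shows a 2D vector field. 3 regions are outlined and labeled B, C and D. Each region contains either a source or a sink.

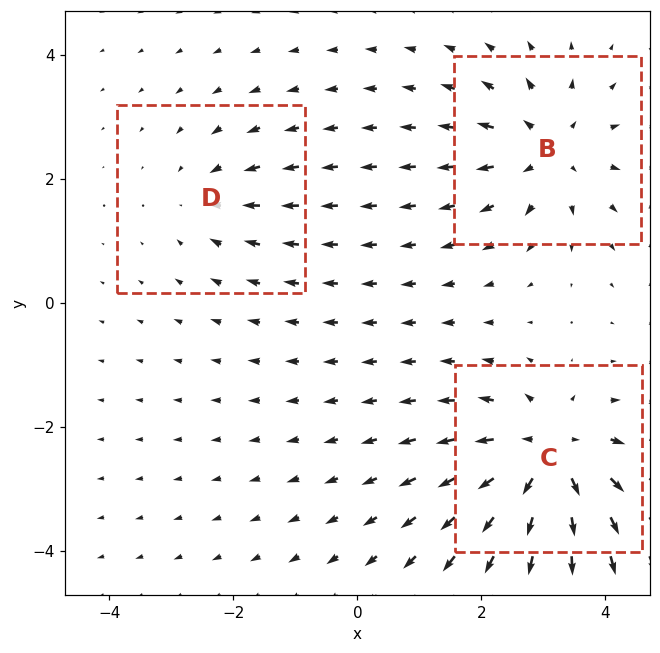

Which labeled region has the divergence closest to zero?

D

Divergence at each region's feature centre — B: about +4, C: about +5, D: about -2. Region D is closest to zero.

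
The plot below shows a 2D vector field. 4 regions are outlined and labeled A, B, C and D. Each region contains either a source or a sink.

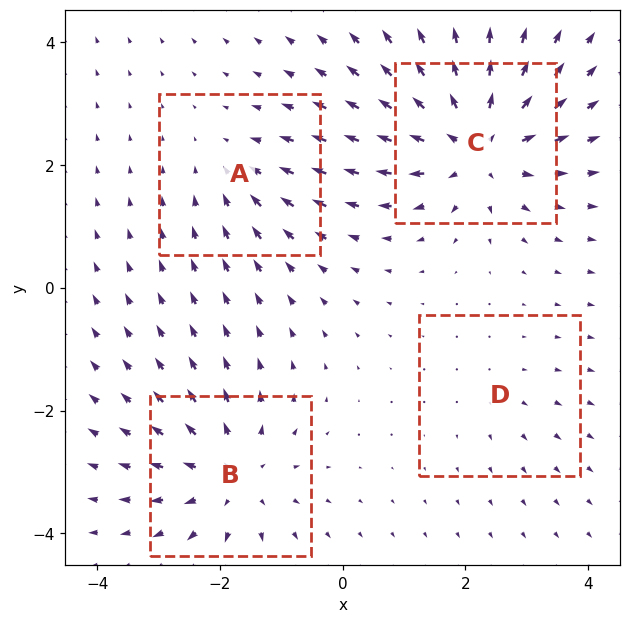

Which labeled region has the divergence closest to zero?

Divergence at each region's feature centre — A: about -3, B: about +5, C: about +7, D: about +2. Region D is closest to zero.

D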